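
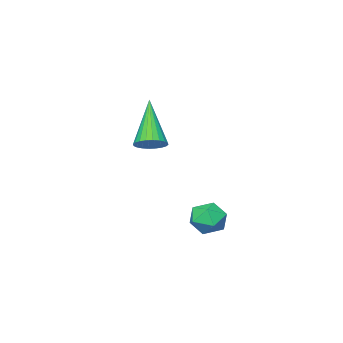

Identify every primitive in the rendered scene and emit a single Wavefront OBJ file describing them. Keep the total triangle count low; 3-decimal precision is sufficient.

v -1.928 4.476 -2.04
v -1.372 4.234 -1.774
v -1.888 3.726 -2.806
v -1.332 3.484 -2.54
v -1.908 3.419 -2.219
v -1.932 3.882 -1.746
v -1.328 4.078 -2.834
v -1.352 4.541 -2.361
v -1.001 3.988 -2.265
v -1.359 3.581 -1.885
v -1.901 4.379 -2.695
v -2.259 3.972 -2.315
v -2.496 0.301 -0.385
v -1.978 0.158 -0.228
v -3.224 -0.621 1.185
v -2.002 0.35 -0.126
v -2.101 0.534 -0.064
v -2.26 0.683 -0.05
v -2.455 0.774 -0.088
v -2.657 0.793 -0.17
v -2.834 0.737 -0.285
v -2.96 0.614 -0.415
v -3.015 0.444 -0.541
v -2.991 0.252 -0.643
v -2.892 0.068 -0.705
v -2.732 -0.081 -0.719
v -2.537 -0.172 -0.681
v -2.336 -0.191 -0.599
v -2.159 -0.134 -0.484
v -2.033 -0.012 -0.354
f 1 12 6
f 1 6 2
f 1 2 8
f 1 8 11
f 1 11 12
f 2 6 10
f 6 12 5
f 12 11 3
f 11 8 7
f 8 2 9
f 4 10 5
f 4 5 3
f 4 3 7
f 4 7 9
f 4 9 10
f 5 10 6
f 3 5 12
f 7 3 11
f 9 7 8
f 10 9 2
f 14 13 16
f 14 16 15
f 16 13 17
f 16 17 15
f 17 13 18
f 17 18 15
f 18 13 19
f 18 19 15
f 19 13 20
f 19 20 15
f 20 13 21
f 20 21 15
f 21 13 22
f 21 22 15
f 22 13 23
f 22 23 15
f 23 13 24
f 23 24 15
f 24 13 25
f 24 25 15
f 25 13 26
f 25 26 15
f 26 13 27
f 26 27 15
f 27 13 28
f 27 28 15
f 28 13 29
f 28 29 15
f 29 13 30
f 29 30 15
f 30 13 14
f 30 14 15



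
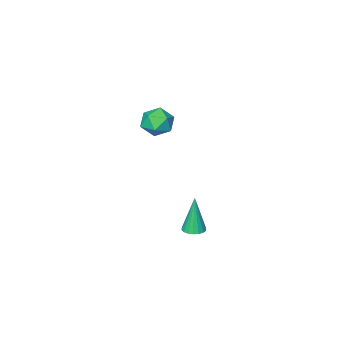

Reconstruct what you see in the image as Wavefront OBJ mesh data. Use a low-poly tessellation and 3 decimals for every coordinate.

v 3.611 4.021 -4.504
v 3.99 4.508 -4.439
v 3.449 3.859 -2.336
v 3.741 4.625 -4.449
v 3.466 4.623 -4.47
v 3.219 4.502 -4.497
v 3.051 4.285 -4.526
v 2.993 4.017 -4.551
v 3.058 3.749 -4.566
v 3.232 3.535 -4.569
v 3.482 3.418 -4.559
v 3.757 3.42 -4.538
v 4.003 3.541 -4.511
v 4.172 3.758 -4.482
v 4.23 4.026 -4.457
v 4.165 4.294 -4.442
v 0.754 -2.43 -0.607
v 1.505 -3.107 -0.48
v 0.235 -3.253 -1.94
v 0.986 -3.93 -1.813
v 0.216 -3.893 -1.146
v 0.536 -3.385 -0.322
v 1.204 -2.975 -2.098
v 1.524 -2.467 -1.274
v 1.783 -3.445 -1.402
v 1.173 -4.012 -0.814
v 0.567 -2.348 -1.606
v -0.043 -2.915 -1.018
f 2 1 4
f 2 4 3
f 4 1 5
f 4 5 3
f 5 1 6
f 5 6 3
f 6 1 7
f 6 7 3
f 7 1 8
f 7 8 3
f 8 1 9
f 8 9 3
f 9 1 10
f 9 10 3
f 10 1 11
f 10 11 3
f 11 1 12
f 11 12 3
f 12 1 13
f 12 13 3
f 13 1 14
f 13 14 3
f 14 1 15
f 14 15 3
f 15 1 16
f 15 16 3
f 16 1 2
f 16 2 3
f 17 28 22
f 17 22 18
f 17 18 24
f 17 24 27
f 17 27 28
f 18 22 26
f 22 28 21
f 28 27 19
f 27 24 23
f 24 18 25
f 20 26 21
f 20 21 19
f 20 19 23
f 20 23 25
f 20 25 26
f 21 26 22
f 19 21 28
f 23 19 27
f 25 23 24
f 26 25 18



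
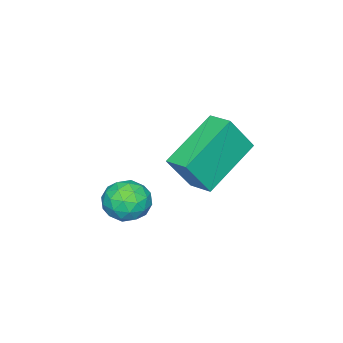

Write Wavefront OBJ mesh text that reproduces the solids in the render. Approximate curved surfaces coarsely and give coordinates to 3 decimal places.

v 2.268 -1.623 2.088
v 3 -1.548 2.121
v 2.4 -2.672 1.539
v 3.132 -2.597 1.572
v 2.745 -2.71 2.188
v 2.663 -2.061 2.527
v 2.737 -2.159 1.133
v 2.655 -1.51 1.472
v 3.289 -1.879 1.531
v 3.294 -2.22 2.183
v 2.106 -2 1.477
v 2.111 -2.341 2.129
v 2.622 -1.493 2.152
v 2.778 -2.727 1.508
v 2.55 -2.793 1.87
v 2.98 -2.749 1.889
v 2.425 -1.795 2.391
v 2.855 -1.751 2.411
v 2.705 -2.434 2.451
v 2.545 -2.469 1.249
v 2.975 -2.425 1.269
v 2.42 -1.471 1.771
v 2.85 -1.427 1.79
v 2.695 -1.786 1.209
v 3.222 -1.644 1.825
v 3.3 -2.261 1.503
v 3.068 -2.003 1.244
v 3.02 -1.622 1.443
v 3.226 -1.844 2.208
v 3.303 -2.461 1.886
v 3.076 -2.527 2.248
v 3.028 -2.146 2.447
v 3.396 -2.039 1.861
v 2.097 -1.759 1.774
v 2.174 -2.376 1.452
v 2.372 -2.074 1.213
v 2.324 -1.693 1.412
v 2.1 -1.959 2.157
v 2.178 -2.576 1.835
v 2.38 -2.598 2.217
v 2.332 -2.217 2.416
v 2.004 -2.181 1.799
v 0.588 -1.451 1.529
v -1.185 -1.172 2.559
v 0.803 -0.654 1.682
v -0.971 -0.374 2.713
v 1.211 -1.846 2.707
v -0.563 -1.566 3.738
v 1.425 -1.048 2.861
v -0.348 -0.769 3.891
f 1 38 17
f 38 12 41
f 17 41 6
f 38 41 17
f 1 17 13
f 17 6 18
f 13 18 2
f 17 18 13
f 1 13 22
f 13 2 23
f 22 23 8
f 13 23 22
f 1 22 34
f 22 8 37
f 34 37 11
f 22 37 34
f 1 34 38
f 34 11 42
f 38 42 12
f 34 42 38
f 2 18 29
f 18 6 32
f 29 32 10
f 18 32 29
f 6 41 19
f 41 12 40
f 19 40 5
f 41 40 19
f 12 42 39
f 42 11 35
f 39 35 3
f 42 35 39
f 11 37 36
f 37 8 24
f 36 24 7
f 37 24 36
f 8 23 28
f 23 2 25
f 28 25 9
f 23 25 28
f 4 30 16
f 30 10 31
f 16 31 5
f 30 31 16
f 4 16 14
f 16 5 15
f 14 15 3
f 16 15 14
f 4 14 21
f 14 3 20
f 21 20 7
f 14 20 21
f 4 21 26
f 21 7 27
f 26 27 9
f 21 27 26
f 4 26 30
f 26 9 33
f 30 33 10
f 26 33 30
f 5 31 19
f 31 10 32
f 19 32 6
f 31 32 19
f 3 15 39
f 15 5 40
f 39 40 12
f 15 40 39
f 7 20 36
f 20 3 35
f 36 35 11
f 20 35 36
f 9 27 28
f 27 7 24
f 28 24 8
f 27 24 28
f 10 33 29
f 33 9 25
f 29 25 2
f 33 25 29
f 44 46 43
f 47 44 43
f 43 46 45
f 45 47 43
f 44 50 46
f 48 44 47
f 48 50 44
f 46 50 45
f 49 47 45
f 45 50 49
f 49 48 47
f 50 48 49



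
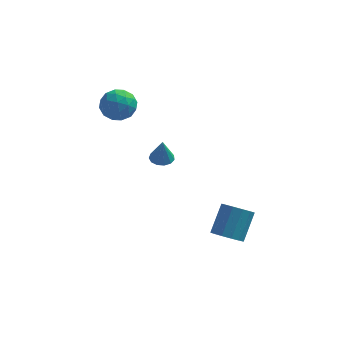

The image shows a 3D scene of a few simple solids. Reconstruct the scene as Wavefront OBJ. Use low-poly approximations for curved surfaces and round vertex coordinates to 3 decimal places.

v -4.398 3.366 3.091
v -3.566 3.312 3.679
v -3.974 1.948 2.361
v -3.142 1.894 2.949
v -4.067 1.772 3.361
v -4.329 2.648 3.813
v -3.211 2.612 2.227
v -3.473 3.488 2.679
v -2.833 2.846 3.145
v -3.361 2.327 3.846
v -4.179 2.933 2.194
v -4.707 2.414 2.895
v -4.019 3.464 3.449
v -3.521 1.796 2.591
v -4.065 1.725 2.833
v -3.576 1.693 3.179
v -4.467 3.074 3.528
v -3.978 3.042 3.873
v -4.273 2.137 3.687
v -3.562 2.218 2.167
v -3.073 2.186 2.512
v -3.964 3.567 2.861
v -3.475 3.535 3.207
v -3.267 3.123 2.353
v -3.099 3.158 3.481
v -2.85 2.324 3.052
v -2.891 2.746 2.627
v -3.044 3.261 2.893
v -3.41 2.853 3.893
v -3.161 2.019 3.464
v -3.704 1.947 3.706
v -3.858 2.463 3.971
v -2.979 2.579 3.579
v -4.379 3.241 2.576
v -4.13 2.407 2.147
v -3.682 2.797 2.069
v -3.836 3.313 2.334
v -4.69 2.936 2.988
v -4.441 2.102 2.559
v -4.496 1.999 3.147
v -4.649 2.514 3.413
v -4.561 2.681 2.461
v -1.615 2.873 -1.103
v -0.96 2.798 -1.146
v -1.545 2.687 0.283
v -1.021 3.162 -1.094
v -1.27 3.433 -1.045
v -1.629 3.527 -1.014
v -1.983 3.413 -1.012
v -2.22 3.128 -1.038
v -2.265 2.762 -1.085
v -2.104 2.431 -1.138
v -1.787 2.241 -1.179
v -1.416 2.251 -1.197
v -1.107 2.459 -1.184
v 2.068 -1.01 -3.827
v 2.826 -0.845 -4.221
v 3.27 0.296 -2.887
v 2.512 0.13 -2.493
v 2.505 -0.517 -4.394
v 2.95 0.623 -3.061
v 2.046 -0.345 -4.388
v 2.49 0.795 -3.054
v 1.594 -0.385 -4.203
v 2.038 0.755 -2.869
v 1.292 -0.623 -3.899
v 1.736 0.517 -2.565
v 1.236 -0.984 -3.572
v 1.681 0.156 -2.238
v 1.445 -1.353 -3.326
v 1.889 -0.213 -1.992
v 1.851 -1.614 -3.239
v 2.296 -0.473 -1.905
v 2.326 -1.682 -3.339
v 2.771 -0.542 -2.005
v 2.719 -1.537 -3.593
v 3.164 -0.397 -2.26
v 2.905 -1.225 -3.922
v 3.35 -0.085 -2.589
f 1 38 17
f 38 12 41
f 17 41 6
f 38 41 17
f 1 17 13
f 17 6 18
f 13 18 2
f 17 18 13
f 1 13 22
f 13 2 23
f 22 23 8
f 13 23 22
f 1 22 34
f 22 8 37
f 34 37 11
f 22 37 34
f 1 34 38
f 34 11 42
f 38 42 12
f 34 42 38
f 2 18 29
f 18 6 32
f 29 32 10
f 18 32 29
f 6 41 19
f 41 12 40
f 19 40 5
f 41 40 19
f 12 42 39
f 42 11 35
f 39 35 3
f 42 35 39
f 11 37 36
f 37 8 24
f 36 24 7
f 37 24 36
f 8 23 28
f 23 2 25
f 28 25 9
f 23 25 28
f 4 30 16
f 30 10 31
f 16 31 5
f 30 31 16
f 4 16 14
f 16 5 15
f 14 15 3
f 16 15 14
f 4 14 21
f 14 3 20
f 21 20 7
f 14 20 21
f 4 21 26
f 21 7 27
f 26 27 9
f 21 27 26
f 4 26 30
f 26 9 33
f 30 33 10
f 26 33 30
f 5 31 19
f 31 10 32
f 19 32 6
f 31 32 19
f 3 15 39
f 15 5 40
f 39 40 12
f 15 40 39
f 7 20 36
f 20 3 35
f 36 35 11
f 20 35 36
f 9 27 28
f 27 7 24
f 28 24 8
f 27 24 28
f 10 33 29
f 33 9 25
f 29 25 2
f 33 25 29
f 44 43 46
f 44 46 45
f 46 43 47
f 46 47 45
f 47 43 48
f 47 48 45
f 48 43 49
f 48 49 45
f 49 43 50
f 49 50 45
f 50 43 51
f 50 51 45
f 51 43 52
f 51 52 45
f 52 43 53
f 52 53 45
f 53 43 54
f 53 54 45
f 54 43 55
f 54 55 45
f 55 43 44
f 55 44 45
f 57 56 60
f 57 60 58
f 58 60 61
f 58 61 59
f 60 56 62
f 60 62 61
f 61 62 63
f 61 63 59
f 62 56 64
f 62 64 63
f 63 64 65
f 63 65 59
f 64 56 66
f 64 66 65
f 65 66 67
f 65 67 59
f 66 56 68
f 66 68 67
f 67 68 69
f 67 69 59
f 68 56 70
f 68 70 69
f 69 70 71
f 69 71 59
f 70 56 72
f 70 72 71
f 71 72 73
f 71 73 59
f 72 56 74
f 72 74 73
f 73 74 75
f 73 75 59
f 74 56 76
f 74 76 75
f 75 76 77
f 75 77 59
f 76 56 78
f 76 78 77
f 77 78 79
f 77 79 59
f 78 56 57
f 78 57 79
f 79 57 58
f 79 58 59



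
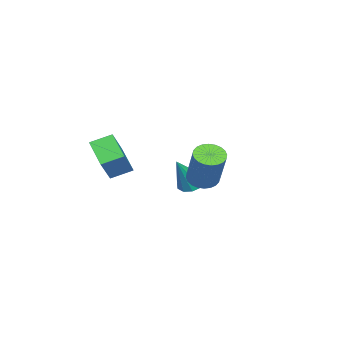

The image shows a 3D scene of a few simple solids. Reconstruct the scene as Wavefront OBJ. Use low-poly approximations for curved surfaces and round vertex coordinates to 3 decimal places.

v -4.067 0.052 -4.424
v -3.66 0.639 -4.51
v -3.153 -0.352 -2.856
v -4.017 0.754 -4.272
v -4.394 0.601 -4.092
v -4.646 0.238 -4.039
v -4.677 -0.196 -4.133
v -4.475 -0.535 -4.338
v -4.117 -0.65 -4.576
v -3.74 -0.496 -4.756
v -3.488 -0.134 -4.81
v -3.457 0.3 -4.716
v 1.08 -1.852 -2.51
v 0.062 -2.765 -1.7
v 0.62 -0.969 -2.093
v -0.398 -1.882 -1.283
v 2.038 -1.898 -1.357
v 1.02 -2.811 -0.547
v 1.578 -1.015 -0.94
v 0.56 -1.928 -0.13
v 0.953 2.224 -2.002
v 1.338 2.688 -2.376
v 2.293 3.3 -0.632
v 1.907 2.836 -0.258
v 1.118 2.842 -2.309
v 2.072 3.454 -0.566
v 0.872 2.902 -2.196
v 1.827 3.514 -0.452
v 0.639 2.859 -2.053
v 1.594 3.471 -0.309
v 0.453 2.719 -1.902
v 1.408 3.331 -0.159
v 0.344 2.503 -1.766
v 1.299 3.116 -0.023
v 0.327 2.245 -1.667
v 1.282 2.858 0.077
v 0.405 1.984 -1.618
v 1.36 2.597 0.126
v 0.567 1.76 -1.628
v 1.522 2.372 0.116
v 0.788 1.606 -1.694
v 1.742 2.218 0.049
v 1.033 1.546 -1.808
v 1.988 2.158 -0.064
v 1.266 1.589 -1.951
v 2.221 2.201 -0.207
v 1.452 1.729 -2.101
v 2.407 2.341 -0.358
v 1.561 1.944 -2.237
v 2.516 2.557 -0.494
v 1.578 2.202 -2.337
v 2.533 2.815 -0.593
v 1.5 2.463 -2.386
v 2.455 3.076 -0.642
f 2 1 4
f 2 4 3
f 4 1 5
f 4 5 3
f 5 1 6
f 5 6 3
f 6 1 7
f 6 7 3
f 7 1 8
f 7 8 3
f 8 1 9
f 8 9 3
f 9 1 10
f 9 10 3
f 10 1 11
f 10 11 3
f 11 1 12
f 11 12 3
f 12 1 2
f 12 2 3
f 14 16 13
f 17 14 13
f 13 16 15
f 15 17 13
f 14 20 16
f 18 14 17
f 18 20 14
f 16 20 15
f 19 17 15
f 15 20 19
f 19 18 17
f 20 18 19
f 22 21 25
f 22 25 23
f 23 25 26
f 23 26 24
f 25 21 27
f 25 27 26
f 26 27 28
f 26 28 24
f 27 21 29
f 27 29 28
f 28 29 30
f 28 30 24
f 29 21 31
f 29 31 30
f 30 31 32
f 30 32 24
f 31 21 33
f 31 33 32
f 32 33 34
f 32 34 24
f 33 21 35
f 33 35 34
f 34 35 36
f 34 36 24
f 35 21 37
f 35 37 36
f 36 37 38
f 36 38 24
f 37 21 39
f 37 39 38
f 38 39 40
f 38 40 24
f 39 21 41
f 39 41 40
f 40 41 42
f 40 42 24
f 41 21 43
f 41 43 42
f 42 43 44
f 42 44 24
f 43 21 45
f 43 45 44
f 44 45 46
f 44 46 24
f 45 21 47
f 45 47 46
f 46 47 48
f 46 48 24
f 47 21 49
f 47 49 48
f 48 49 50
f 48 50 24
f 49 21 51
f 49 51 50
f 50 51 52
f 50 52 24
f 51 21 53
f 51 53 52
f 52 53 54
f 52 54 24
f 53 21 22
f 53 22 54
f 54 22 23
f 54 23 24



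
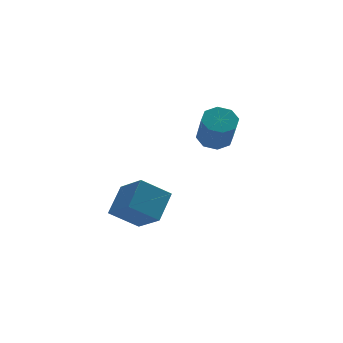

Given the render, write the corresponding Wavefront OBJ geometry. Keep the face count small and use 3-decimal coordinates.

v -0.096 2.886 -2.027
v 0.456 2.793 -2.041
v 0.368 2.122 -1.026
v -0.184 2.214 -1.013
v 0.354 3.144 -1.817
v 0.266 2.473 -0.803
v -0.012 3.344 -1.717
v -0.1 2.673 -0.702
v -0.427 3.275 -1.798
v -0.515 2.604 -0.784
v -0.648 2.978 -2.014
v -0.736 2.307 -0.999
v -0.546 2.627 -2.237
v -0.634 1.956 -1.223
v -0.18 2.427 -2.338
v -0.268 1.756 -1.323
v 0.235 2.496 -2.256
v 0.147 1.825 -1.242
v -3.153 -1.123 -2.91
v -3.977 -0.957 -2.316
v -3.451 -0.22 -3.575
v -4.275 -0.055 -2.981
v -2.585 -0.485 -2.299
v -3.409 -0.32 -1.705
v -2.883 0.417 -2.964
v -3.707 0.583 -2.37
f 2 1 5
f 2 5 3
f 3 5 6
f 3 6 4
f 5 1 7
f 5 7 6
f 6 7 8
f 6 8 4
f 7 1 9
f 7 9 8
f 8 9 10
f 8 10 4
f 9 1 11
f 9 11 10
f 10 11 12
f 10 12 4
f 11 1 13
f 11 13 12
f 12 13 14
f 12 14 4
f 13 1 15
f 13 15 14
f 14 15 16
f 14 16 4
f 15 1 17
f 15 17 16
f 16 17 18
f 16 18 4
f 17 1 2
f 17 2 18
f 18 2 3
f 18 3 4
f 20 22 19
f 23 20 19
f 19 22 21
f 21 23 19
f 20 26 22
f 24 20 23
f 24 26 20
f 22 26 21
f 25 23 21
f 21 26 25
f 25 24 23
f 26 24 25



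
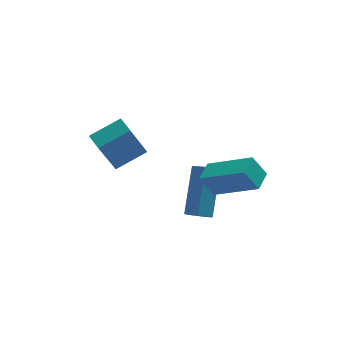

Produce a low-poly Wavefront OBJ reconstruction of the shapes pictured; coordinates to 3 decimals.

v 2.1 -2.572 -1.646
v 1.587 -2.345 -0.746
v 2.642 -1.826 -1.525
v 2.13 -1.6 -0.625
v 3.49 -3.76 -0.555
v 2.978 -3.534 0.345
v 4.033 -3.015 -0.434
v 3.52 -2.788 0.466
v -0.692 1.666 -3.133
v -1.476 1.177 -1.214
v -0.879 2.465 -3.007
v -1.663 1.976 -1.087
v 0.643 1.884 -2.533
v -0.141 1.395 -0.613
v 0.456 2.683 -2.406
v -0.328 2.194 -0.487
v 1.614 -2.245 -3.111
v 2.117 -2.252 -3.334
v 2.809 -0.821 -1.812
v 2.306 -0.815 -1.589
v 1.909 -1.981 -3.493
v 2.601 -0.551 -1.971
v 1.563 -1.835 -3.473
v 2.255 -0.405 -1.952
v 1.241 -1.88 -3.284
v 1.933 -0.45 -1.763
v 1.093 -2.096 -3.014
v 1.786 -0.666 -1.492
v 1.189 -2.382 -2.789
v 1.882 -0.952 -1.267
v 1.484 -2.604 -2.715
v 2.176 -1.174 -1.193
v 1.839 -2.658 -2.825
v 2.532 -1.228 -1.304
v 2.089 -2.519 -3.07
v 2.782 -1.089 -1.548
f 2 4 1
f 5 2 1
f 1 4 3
f 3 5 1
f 2 8 4
f 6 2 5
f 6 8 2
f 4 8 3
f 7 5 3
f 3 8 7
f 7 6 5
f 8 6 7
f 10 12 9
f 13 10 9
f 9 12 11
f 11 13 9
f 10 16 12
f 14 10 13
f 14 16 10
f 12 16 11
f 15 13 11
f 11 16 15
f 15 14 13
f 16 14 15
f 18 17 21
f 18 21 19
f 19 21 22
f 19 22 20
f 21 17 23
f 21 23 22
f 22 23 24
f 22 24 20
f 23 17 25
f 23 25 24
f 24 25 26
f 24 26 20
f 25 17 27
f 25 27 26
f 26 27 28
f 26 28 20
f 27 17 29
f 27 29 28
f 28 29 30
f 28 30 20
f 29 17 31
f 29 31 30
f 30 31 32
f 30 32 20
f 31 17 33
f 31 33 32
f 32 33 34
f 32 34 20
f 33 17 35
f 33 35 34
f 34 35 36
f 34 36 20
f 35 17 18
f 35 18 36
f 36 18 19
f 36 19 20



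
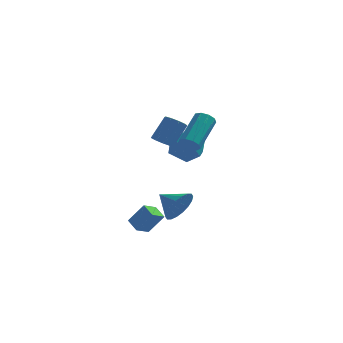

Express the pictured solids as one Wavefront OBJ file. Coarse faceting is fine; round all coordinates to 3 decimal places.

v -0.862 -1.854 0.795
v -0.544 -1.497 0.417
v 0.001 -0.788 1.547
v -0.318 -1.146 1.925
v -0.918 -1.328 0.492
v -0.373 -0.619 1.621
v -1.266 -1.405 0.709
v -0.722 -0.697 1.838
v -1.425 -1.693 0.966
v -0.881 -0.985 2.095
v -1.321 -2.056 1.143
v -0.777 -1.347 2.272
v -1.002 -2.324 1.158
v -0.458 -1.616 2.287
v -0.618 -2.373 1.003
v -0.073 -1.665 2.132
v -0.348 -2.179 0.751
v 0.197 -1.47 1.88
v -0.318 -1.833 0.52
v 0.226 -1.124 1.649
v -0.181 -0.915 -3.901
v 0.356 -0.538 -3.16
v -1.259 -0.325 -3.419
v 0.387 -0.227 -3.471
v 0.305 -0.053 -3.867
v 0.127 -0.05 -4.27
v -0.112 -0.217 -4.6
v -0.365 -0.523 -4.791
v -0.581 -0.907 -4.806
v -0.718 -1.292 -4.642
v -0.749 -1.602 -4.331
v -0.667 -1.777 -3.934
v -0.489 -1.78 -3.531
v -0.25 -1.612 -3.202
v 0.003 -1.306 -3.01
v 0.219 -0.923 -2.995
v -0.216 0.554 -0.682
v 0.309 0.676 0.209
v -0.189 -1.116 -0.469
v 0.336 -0.994 0.422
v -0.659 -0.694 0.358
v -0.676 0.338 0.227
v 0.796 -0.778 -0.487
v 0.779 0.254 -0.618
v 0.934 -0.147 0.329
v 0.035 -0.096 0.852
v 0.085 -0.344 -1.112
v -0.814 -0.293 -0.589
v -1.219 -3.648 -4.395
v -1.683 -4.268 -4.021
v -1.721 -3.074 -4.066
v -2.185 -3.694 -3.692
v -0.475 -3.586 -3.368
v -0.939 -4.206 -2.994
v -0.977 -3.012 -3.039
v -1.441 -3.632 -2.665
v 0.755 -3.985 1.588
v 1.071 -3.79 1.169
v 1.581 -2.24 2.272
v 1.265 -2.435 2.692
v 0.714 -3.653 1.14
v 1.224 -2.102 2.243
v 0.377 -3.67 1.321
v 0.887 -2.12 2.424
v 0.217 -3.835 1.627
v 0.727 -2.285 2.73
v 0.308 -4.071 1.915
v 0.818 -2.52 3.018
v 0.609 -4.266 2.05
v 1.119 -2.715 3.154
v 0.978 -4.33 1.97
v 1.488 -2.779 3.073
v 1.242 -4.232 1.71
v 1.752 -2.682 2.814
v 1.279 -4.019 1.394
v 1.789 -2.469 2.497
f 2 1 5
f 2 5 3
f 3 5 6
f 3 6 4
f 5 1 7
f 5 7 6
f 6 7 8
f 6 8 4
f 7 1 9
f 7 9 8
f 8 9 10
f 8 10 4
f 9 1 11
f 9 11 10
f 10 11 12
f 10 12 4
f 11 1 13
f 11 13 12
f 12 13 14
f 12 14 4
f 13 1 15
f 13 15 14
f 14 15 16
f 14 16 4
f 15 1 17
f 15 17 16
f 16 17 18
f 16 18 4
f 17 1 19
f 17 19 18
f 18 19 20
f 18 20 4
f 19 1 2
f 19 2 20
f 20 2 3
f 20 3 4
f 22 21 24
f 22 24 23
f 24 21 25
f 24 25 23
f 25 21 26
f 25 26 23
f 26 21 27
f 26 27 23
f 27 21 28
f 27 28 23
f 28 21 29
f 28 29 23
f 29 21 30
f 29 30 23
f 30 21 31
f 30 31 23
f 31 21 32
f 31 32 23
f 32 21 33
f 32 33 23
f 33 21 34
f 33 34 23
f 34 21 35
f 34 35 23
f 35 21 36
f 35 36 23
f 36 21 22
f 36 22 23
f 37 48 42
f 37 42 38
f 37 38 44
f 37 44 47
f 37 47 48
f 38 42 46
f 42 48 41
f 48 47 39
f 47 44 43
f 44 38 45
f 40 46 41
f 40 41 39
f 40 39 43
f 40 43 45
f 40 45 46
f 41 46 42
f 39 41 48
f 43 39 47
f 45 43 44
f 46 45 38
f 50 52 49
f 53 50 49
f 49 52 51
f 51 53 49
f 50 56 52
f 54 50 53
f 54 56 50
f 52 56 51
f 55 53 51
f 51 56 55
f 55 54 53
f 56 54 55
f 58 57 61
f 58 61 59
f 59 61 62
f 59 62 60
f 61 57 63
f 61 63 62
f 62 63 64
f 62 64 60
f 63 57 65
f 63 65 64
f 64 65 66
f 64 66 60
f 65 57 67
f 65 67 66
f 66 67 68
f 66 68 60
f 67 57 69
f 67 69 68
f 68 69 70
f 68 70 60
f 69 57 71
f 69 71 70
f 70 71 72
f 70 72 60
f 71 57 73
f 71 73 72
f 72 73 74
f 72 74 60
f 73 57 75
f 73 75 74
f 74 75 76
f 74 76 60
f 75 57 58
f 75 58 76
f 76 58 59
f 76 59 60



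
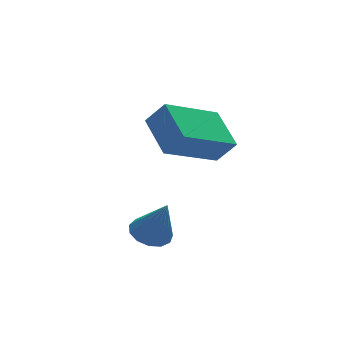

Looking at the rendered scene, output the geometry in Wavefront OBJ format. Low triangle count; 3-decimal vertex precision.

v -3.046 -1.778 3.153
v -2.593 -2.088 3.854
v -3.046 -0.489 3.724
v -2.594 -0.799 4.425
v -1.306 -1.361 2.215
v -0.854 -1.671 2.916
v -1.307 -0.072 2.786
v -0.854 -0.382 3.487
v -3.429 -1.783 0.13
v -2.831 -1.599 0.056
v -3.131 -2.237 1.41
v -3.005 -1.322 0.195
v -3.313 -1.191 0.313
v -3.658 -1.249 0.373
v -3.931 -1.476 0.356
v -4.044 -1.8 0.268
v -3.962 -2.119 0.135
v -3.711 -2.331 0.001
v -3.371 -2.37 -0.092
v -3.049 -2.221 -0.114
v -2.848 -1.934 -0.059
f 2 4 1
f 5 2 1
f 1 4 3
f 3 5 1
f 2 8 4
f 6 2 5
f 6 8 2
f 4 8 3
f 7 5 3
f 3 8 7
f 7 6 5
f 8 6 7
f 10 9 12
f 10 12 11
f 12 9 13
f 12 13 11
f 13 9 14
f 13 14 11
f 14 9 15
f 14 15 11
f 15 9 16
f 15 16 11
f 16 9 17
f 16 17 11
f 17 9 18
f 17 18 11
f 18 9 19
f 18 19 11
f 19 9 20
f 19 20 11
f 20 9 21
f 20 21 11
f 21 9 10
f 21 10 11



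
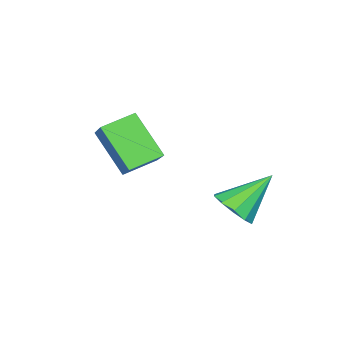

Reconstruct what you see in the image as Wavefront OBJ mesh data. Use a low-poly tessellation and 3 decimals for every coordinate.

v -0.284 0.148 -1.4
v -0.582 -1.244 0.103
v -1.429 0.8 -1.022
v -1.726 -0.593 0.48
v 0.506 0.993 -0.46
v 0.209 -0.4 1.042
v -0.638 1.644 -0.083
v -0.936 0.252 1.42
v -3.209 2.829 -3.774
v -2.536 2.754 -3.107
v -4.491 3.651 -2.386
v -2.479 3.278 -3.366
v -2.701 3.631 -3.78
v -3.117 3.677 -4.191
v -3.568 3.399 -4.443
v -3.883 2.903 -4.44
v -3.94 2.379 -4.182
v -3.718 2.026 -3.768
v -3.302 1.98 -3.356
v -2.85 2.258 -3.104
f 2 4 1
f 5 2 1
f 1 4 3
f 3 5 1
f 2 8 4
f 6 2 5
f 6 8 2
f 4 8 3
f 7 5 3
f 3 8 7
f 7 6 5
f 8 6 7
f 10 9 12
f 10 12 11
f 12 9 13
f 12 13 11
f 13 9 14
f 13 14 11
f 14 9 15
f 14 15 11
f 15 9 16
f 15 16 11
f 16 9 17
f 16 17 11
f 17 9 18
f 17 18 11
f 18 9 19
f 18 19 11
f 19 9 20
f 19 20 11
f 20 9 10
f 20 10 11



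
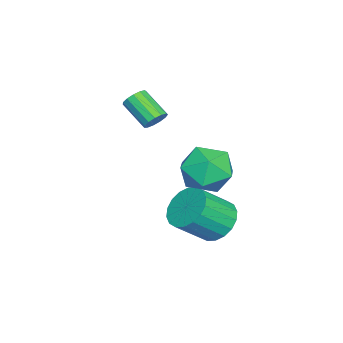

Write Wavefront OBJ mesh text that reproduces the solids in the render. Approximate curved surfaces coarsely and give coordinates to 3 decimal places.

v 3.398 0.596 -3.086
v 4.098 0.375 -3.794
v 4.942 -0.637 -2.642
v 4.242 -0.416 -1.934
v 4.269 0.745 -3.594
v 5.114 -0.267 -2.443
v 4.268 1.085 -3.294
v 5.113 0.073 -2.143
v 4.095 1.329 -2.953
v 4.939 0.317 -1.801
v 3.783 1.427 -2.638
v 4.627 0.416 -1.486
v 3.395 1.361 -2.411
v 4.239 0.349 -1.26
v 3.008 1.143 -2.319
v 3.852 0.132 -1.167
v 2.698 0.817 -2.378
v 3.542 -0.195 -1.226
v 2.526 0.447 -2.577
v 3.371 -0.565 -1.426
v 2.527 0.107 -2.877
v 3.372 -0.905 -1.726
v 2.701 -0.137 -3.219
v 3.545 -1.149 -2.067
v 3.013 -0.236 -3.534
v 3.857 -1.247 -2.382
v 3.401 -0.169 -3.76
v 4.245 -1.181 -2.609
v 3.788 0.048 -3.853
v 4.632 -0.963 -2.701
v -0.251 -2.836 -0.107
v 0.275 -2.986 0.086
v -0.343 -4.054 0.94
v -0.869 -3.904 0.747
v 0.163 -2.758 0.291
v -0.454 -3.825 1.145
v -0.08 -2.554 0.37
v -0.698 -3.622 1.224
v -0.377 -2.44 0.297
v -0.995 -3.508 1.151
v -0.635 -2.452 0.097
v -1.252 -3.519 0.95
v -0.77 -2.585 -0.169
v -1.388 -3.653 0.685
v -0.741 -2.799 -0.415
v -1.359 -3.866 0.439
v -0.556 -3.024 -0.563
v -1.174 -4.092 0.291
v -0.275 -3.19 -0.566
v -0.892 -4.257 0.288
v 0.015 -3.243 -0.423
v -0.603 -4.311 0.43
v 0.219 -3.167 -0.18
v -0.398 -4.235 0.673
v 2.23 0.03 -0.07
v 2.913 0.847 0.504
v 3.787 -0.547 -1.104
v 4.47 0.27 -0.53
v 4.044 -0.69 0.069
v 3.081 -0.333 0.708
v 3.619 0.633 -1.308
v 2.656 0.99 -0.669
v 3.771 1.219 -0.262
v 4.034 0.402 0.59
v 2.666 -0.102 -1.19
v 2.929 -0.919 -0.338
f 2 1 5
f 2 5 3
f 3 5 6
f 3 6 4
f 5 1 7
f 5 7 6
f 6 7 8
f 6 8 4
f 7 1 9
f 7 9 8
f 8 9 10
f 8 10 4
f 9 1 11
f 9 11 10
f 10 11 12
f 10 12 4
f 11 1 13
f 11 13 12
f 12 13 14
f 12 14 4
f 13 1 15
f 13 15 14
f 14 15 16
f 14 16 4
f 15 1 17
f 15 17 16
f 16 17 18
f 16 18 4
f 17 1 19
f 17 19 18
f 18 19 20
f 18 20 4
f 19 1 21
f 19 21 20
f 20 21 22
f 20 22 4
f 21 1 23
f 21 23 22
f 22 23 24
f 22 24 4
f 23 1 25
f 23 25 24
f 24 25 26
f 24 26 4
f 25 1 27
f 25 27 26
f 26 27 28
f 26 28 4
f 27 1 29
f 27 29 28
f 28 29 30
f 28 30 4
f 29 1 2
f 29 2 30
f 30 2 3
f 30 3 4
f 32 31 35
f 32 35 33
f 33 35 36
f 33 36 34
f 35 31 37
f 35 37 36
f 36 37 38
f 36 38 34
f 37 31 39
f 37 39 38
f 38 39 40
f 38 40 34
f 39 31 41
f 39 41 40
f 40 41 42
f 40 42 34
f 41 31 43
f 41 43 42
f 42 43 44
f 42 44 34
f 43 31 45
f 43 45 44
f 44 45 46
f 44 46 34
f 45 31 47
f 45 47 46
f 46 47 48
f 46 48 34
f 47 31 49
f 47 49 48
f 48 49 50
f 48 50 34
f 49 31 51
f 49 51 50
f 50 51 52
f 50 52 34
f 51 31 53
f 51 53 52
f 52 53 54
f 52 54 34
f 53 31 32
f 53 32 54
f 54 32 33
f 54 33 34
f 55 66 60
f 55 60 56
f 55 56 62
f 55 62 65
f 55 65 66
f 56 60 64
f 60 66 59
f 66 65 57
f 65 62 61
f 62 56 63
f 58 64 59
f 58 59 57
f 58 57 61
f 58 61 63
f 58 63 64
f 59 64 60
f 57 59 66
f 61 57 65
f 63 61 62
f 64 63 56



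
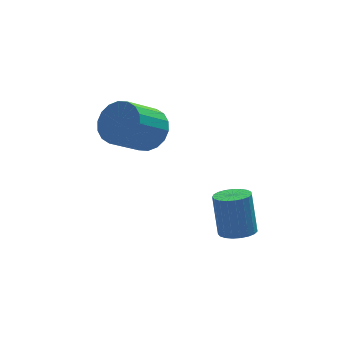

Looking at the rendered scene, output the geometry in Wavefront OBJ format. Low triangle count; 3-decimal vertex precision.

v 3.299 -1.317 -1.206
v 4.108 -1.295 -1.171
v 4.01 -0.66 0.681
v 3.201 -0.683 0.646
v 4.034 -0.985 -1.281
v 3.936 -0.35 0.571
v 3.832 -0.733 -1.378
v 3.735 -0.098 0.474
v 3.539 -0.582 -1.445
v 3.442 0.053 0.407
v 3.204 -0.558 -1.471
v 3.107 0.077 0.381
v 2.885 -0.665 -1.451
v 2.788 -0.031 0.401
v 2.638 -0.885 -1.389
v 2.541 -0.251 0.463
v 2.505 -1.18 -1.295
v 2.408 -0.546 0.557
v 2.51 -1.499 -1.185
v 2.412 -0.864 0.667
v 2.65 -1.786 -1.08
v 2.553 -1.151 0.772
v 2.903 -1.992 -0.996
v 2.806 -1.357 0.856
v 3.224 -2.081 -0.948
v 3.127 -1.447 0.904
v 3.558 -2.039 -0.945
v 3.461 -1.404 0.907
v 3.848 -1.871 -0.987
v 3.75 -1.237 0.865
v 4.042 -1.608 -1.067
v 3.944 -0.974 0.785
v 0.283 1.93 3.288
v 1.068 1.544 3.938
v -0.278 0.803 5.123
v -1.063 1.19 4.472
v 0.985 1.986 4.119
v -0.361 1.245 5.304
v 0.763 2.417 4.137
v -0.583 1.676 5.322
v 0.445 2.752 3.986
v -0.9 2.011 5.171
v 0.096 2.924 3.696
v -1.25 2.183 4.881
v -0.217 2.899 3.326
v -1.562 2.158 4.511
v -0.43 2.682 2.948
v -1.776 1.941 4.133
v -0.502 2.317 2.637
v -1.848 1.576 3.822
v -0.419 1.875 2.456
v -1.765 1.134 3.641
v -0.197 1.444 2.438
v -1.543 0.703 3.623
v 0.12 1.109 2.589
v -1.225 0.368 3.774
v 0.47 0.937 2.879
v -0.876 0.196 4.064
v 0.782 0.962 3.249
v -0.563 0.221 4.434
v 0.996 1.179 3.627
v -0.35 0.438 4.812
f 2 1 5
f 2 5 3
f 3 5 6
f 3 6 4
f 5 1 7
f 5 7 6
f 6 7 8
f 6 8 4
f 7 1 9
f 7 9 8
f 8 9 10
f 8 10 4
f 9 1 11
f 9 11 10
f 10 11 12
f 10 12 4
f 11 1 13
f 11 13 12
f 12 13 14
f 12 14 4
f 13 1 15
f 13 15 14
f 14 15 16
f 14 16 4
f 15 1 17
f 15 17 16
f 16 17 18
f 16 18 4
f 17 1 19
f 17 19 18
f 18 19 20
f 18 20 4
f 19 1 21
f 19 21 20
f 20 21 22
f 20 22 4
f 21 1 23
f 21 23 22
f 22 23 24
f 22 24 4
f 23 1 25
f 23 25 24
f 24 25 26
f 24 26 4
f 25 1 27
f 25 27 26
f 26 27 28
f 26 28 4
f 27 1 29
f 27 29 28
f 28 29 30
f 28 30 4
f 29 1 31
f 29 31 30
f 30 31 32
f 30 32 4
f 31 1 2
f 31 2 32
f 32 2 3
f 32 3 4
f 34 33 37
f 34 37 35
f 35 37 38
f 35 38 36
f 37 33 39
f 37 39 38
f 38 39 40
f 38 40 36
f 39 33 41
f 39 41 40
f 40 41 42
f 40 42 36
f 41 33 43
f 41 43 42
f 42 43 44
f 42 44 36
f 43 33 45
f 43 45 44
f 44 45 46
f 44 46 36
f 45 33 47
f 45 47 46
f 46 47 48
f 46 48 36
f 47 33 49
f 47 49 48
f 48 49 50
f 48 50 36
f 49 33 51
f 49 51 50
f 50 51 52
f 50 52 36
f 51 33 53
f 51 53 52
f 52 53 54
f 52 54 36
f 53 33 55
f 53 55 54
f 54 55 56
f 54 56 36
f 55 33 57
f 55 57 56
f 56 57 58
f 56 58 36
f 57 33 59
f 57 59 58
f 58 59 60
f 58 60 36
f 59 33 61
f 59 61 60
f 60 61 62
f 60 62 36
f 61 33 34
f 61 34 62
f 62 34 35
f 62 35 36



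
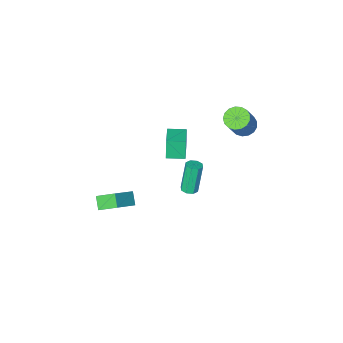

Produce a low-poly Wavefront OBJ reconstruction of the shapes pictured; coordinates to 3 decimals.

v 3.086 0.053 -2.737
v 2.344 0.898 -2.105
v 3.329 0.705 -3.323
v 2.587 1.55 -2.691
v 4.493 0.49 -1.669
v 3.751 1.335 -1.037
v 4.736 1.142 -2.255
v 3.994 1.987 -1.623
v -4.009 2.527 2.184
v -3.433 2.04 2.029
v -2.555 2.566 3.642
v -3.131 3.053 3.796
v -3.328 2.354 1.869
v -2.45 2.881 3.482
v -3.378 2.709 1.781
v -2.5 3.235 3.394
v -3.573 3.021 1.785
v -2.696 3.548 3.398
v -3.868 3.221 1.881
v -2.991 3.747 3.493
v -4.196 3.261 2.046
v -3.318 3.787 3.658
v -4.48 3.133 2.242
v -3.602 3.66 3.855
v -4.656 2.866 2.425
v -3.779 3.393 4.038
v -4.684 2.522 2.553
v -3.807 3.048 4.166
v -4.558 2.178 2.596
v -3.68 2.705 4.209
v -4.305 1.915 2.545
v -3.428 2.441 4.158
v -3.985 1.791 2.411
v -3.107 2.318 4.023
v -3.67 1.836 2.225
v -2.792 2.363 3.837
v -1.59 0.661 -4.525
v -1.191 0.978 -4.378
v -1.691 0.715 -2.449
v -2.09 0.399 -2.595
v -1.536 1.182 -4.44
v -2.036 0.919 -2.511
v -1.913 1.081 -4.551
v -2.413 0.818 -2.622
v -2.101 0.734 -4.647
v -2.6 0.472 -2.718
v -1.989 0.345 -4.671
v -2.489 0.082 -2.742
v -1.644 0.141 -4.609
v -2.144 -0.122 -2.68
v -1.267 0.242 -4.498
v -1.767 -0.021 -2.569
v -1.08 0.588 -4.402
v -1.579 0.326 -2.473
v -1.353 0.679 -0.084
v -1.542 0.421 1.238
v -0.567 1.838 0.254
v -0.756 1.58 1.576
v -0.444 0.06 -0.076
v -0.633 -0.198 1.246
v 0.342 1.219 0.262
v 0.153 0.961 1.584
f 2 4 1
f 5 2 1
f 1 4 3
f 3 5 1
f 2 8 4
f 6 2 5
f 6 8 2
f 4 8 3
f 7 5 3
f 3 8 7
f 7 6 5
f 8 6 7
f 10 9 13
f 10 13 11
f 11 13 14
f 11 14 12
f 13 9 15
f 13 15 14
f 14 15 16
f 14 16 12
f 15 9 17
f 15 17 16
f 16 17 18
f 16 18 12
f 17 9 19
f 17 19 18
f 18 19 20
f 18 20 12
f 19 9 21
f 19 21 20
f 20 21 22
f 20 22 12
f 21 9 23
f 21 23 22
f 22 23 24
f 22 24 12
f 23 9 25
f 23 25 24
f 24 25 26
f 24 26 12
f 25 9 27
f 25 27 26
f 26 27 28
f 26 28 12
f 27 9 29
f 27 29 28
f 28 29 30
f 28 30 12
f 29 9 31
f 29 31 30
f 30 31 32
f 30 32 12
f 31 9 33
f 31 33 32
f 32 33 34
f 32 34 12
f 33 9 35
f 33 35 34
f 34 35 36
f 34 36 12
f 35 9 10
f 35 10 36
f 36 10 11
f 36 11 12
f 38 37 41
f 38 41 39
f 39 41 42
f 39 42 40
f 41 37 43
f 41 43 42
f 42 43 44
f 42 44 40
f 43 37 45
f 43 45 44
f 44 45 46
f 44 46 40
f 45 37 47
f 45 47 46
f 46 47 48
f 46 48 40
f 47 37 49
f 47 49 48
f 48 49 50
f 48 50 40
f 49 37 51
f 49 51 50
f 50 51 52
f 50 52 40
f 51 37 53
f 51 53 52
f 52 53 54
f 52 54 40
f 53 37 38
f 53 38 54
f 54 38 39
f 54 39 40
f 56 58 55
f 59 56 55
f 55 58 57
f 57 59 55
f 56 62 58
f 60 56 59
f 60 62 56
f 58 62 57
f 61 59 57
f 57 62 61
f 61 60 59
f 62 60 61



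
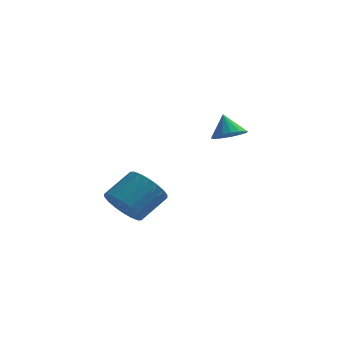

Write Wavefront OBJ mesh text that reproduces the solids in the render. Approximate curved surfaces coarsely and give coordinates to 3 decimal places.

v 2.038 0.474 1.786
v 2.718 0.39 2.092
v 1.662 0.886 2.734
v 2.727 0.72 1.952
v 2.578 0.994 1.774
v 2.305 1.149 1.599
v 1.972 1.149 1.466
v 1.653 0.995 1.407
v 1.423 0.721 1.435
v 1.333 0.39 1.543
v 1.405 0.079 1.707
v 1.622 -0.142 1.889
v 1.934 -0.221 2.047
v 2.27 -0.142 2.145
v 2.553 0.079 2.162
v -2.823 1.797 -3.261
v -1.989 1.176 -3.259
v -1.183 2.262 -2.296
v -2.017 2.883 -2.299
v -1.915 1.447 -3.627
v -1.109 2.533 -2.664
v -2.02 1.787 -3.922
v -1.214 2.873 -2.96
v -2.285 2.13 -4.087
v -1.479 3.215 -3.124
v -2.656 2.406 -4.088
v -1.85 3.492 -3.125
v -3.06 2.562 -3.925
v -2.254 3.648 -2.962
v -3.418 2.566 -3.631
v -2.612 3.652 -2.668
v -3.657 2.418 -3.264
v -2.851 3.504 -2.301
v -3.731 2.147 -2.896
v -2.925 3.233 -1.933
v -3.626 1.807 -2.6
v -2.82 2.893 -1.638
v -3.361 1.465 -2.436
v -2.555 2.55 -1.473
v -2.99 1.188 -2.435
v -2.184 2.274 -1.472
v -2.586 1.032 -2.598
v -1.78 2.118 -1.635
v -2.228 1.028 -2.892
v -1.422 2.114 -1.929
f 2 1 4
f 2 4 3
f 4 1 5
f 4 5 3
f 5 1 6
f 5 6 3
f 6 1 7
f 6 7 3
f 7 1 8
f 7 8 3
f 8 1 9
f 8 9 3
f 9 1 10
f 9 10 3
f 10 1 11
f 10 11 3
f 11 1 12
f 11 12 3
f 12 1 13
f 12 13 3
f 13 1 14
f 13 14 3
f 14 1 15
f 14 15 3
f 15 1 2
f 15 2 3
f 17 16 20
f 17 20 18
f 18 20 21
f 18 21 19
f 20 16 22
f 20 22 21
f 21 22 23
f 21 23 19
f 22 16 24
f 22 24 23
f 23 24 25
f 23 25 19
f 24 16 26
f 24 26 25
f 25 26 27
f 25 27 19
f 26 16 28
f 26 28 27
f 27 28 29
f 27 29 19
f 28 16 30
f 28 30 29
f 29 30 31
f 29 31 19
f 30 16 32
f 30 32 31
f 31 32 33
f 31 33 19
f 32 16 34
f 32 34 33
f 33 34 35
f 33 35 19
f 34 16 36
f 34 36 35
f 35 36 37
f 35 37 19
f 36 16 38
f 36 38 37
f 37 38 39
f 37 39 19
f 38 16 40
f 38 40 39
f 39 40 41
f 39 41 19
f 40 16 42
f 40 42 41
f 41 42 43
f 41 43 19
f 42 16 44
f 42 44 43
f 43 44 45
f 43 45 19
f 44 16 17
f 44 17 45
f 45 17 18
f 45 18 19



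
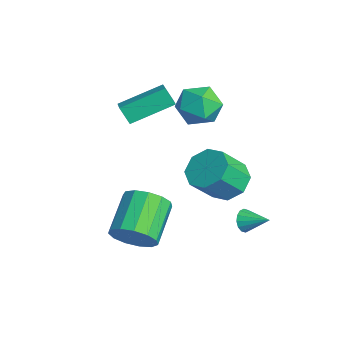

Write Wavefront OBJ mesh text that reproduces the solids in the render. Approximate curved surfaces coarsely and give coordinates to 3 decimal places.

v 2.924 3.288 -0.525
v 3.262 3.215 -0.991
v 3.736 4.052 -0.055
v 3.084 3.447 -1.059
v 2.863 3.636 -0.985
v 2.658 3.732 -0.787
v 2.525 3.709 -0.519
v 2.498 3.573 -0.253
v 2.586 3.361 -0.059
v 2.764 3.129 0.009
v 2.985 2.94 -0.065
v 3.19 2.844 -0.263
v 3.323 2.867 -0.531
v 3.35 3.003 -0.797
v 2.416 -1.239 -0.941
v 3.148 -0.842 -0.301
v 1.677 0.195 0.741
v 0.944 -0.201 0.101
v 3.097 -0.462 -0.752
v 1.626 0.575 0.29
v 2.829 -0.329 -1.262
v 1.358 0.709 -0.22
v 2.431 -0.484 -1.671
v 0.959 0.553 -0.629
v 2.027 -0.879 -1.848
v 0.556 0.158 -0.806
v 1.747 -1.388 -1.737
v 0.276 -0.351 -0.695
v 1.679 -1.85 -1.373
v 0.208 -0.813 -0.331
v 1.845 -2.117 -0.872
v 0.374 -1.08 0.17
v 2.192 -2.106 -0.393
v 0.721 -1.069 0.649
v 2.61 -1.819 -0.088
v 1.139 -0.782 0.954
v 2.967 -1.348 -0.054
v 1.495 -0.311 0.988
v 0.01 3.591 -0.244
v 0.875 3.25 -0.774
v 1.235 2.129 0.534
v 0.37 2.469 1.064
v 1.04 3.881 -0.278
v 1.399 2.759 1.03
v 0.601 4.342 0.238
v 0.96 3.22 1.546
v -0.184 4.363 0.472
v 0.176 3.241 1.779
v -0.855 3.931 0.286
v -0.495 2.81 1.594
v -1.019 3.301 -0.21
v -0.66 2.179 1.098
v -0.58 2.84 -0.726
v -0.221 1.718 0.582
v 0.204 2.819 -0.959
v 0.564 1.697 0.348
v -2.008 3.706 3.348
v -1.129 3.298 2.777
v -2.011 2.222 4.403
v -1.132 1.814 3.832
v -1.003 2.713 4.496
v -1.001 3.63 3.844
v -2.139 1.89 3.336
v -2.137 2.807 2.684
v -1.21 2.176 2.769
v -0.508 2.684 3.486
v -2.632 2.836 3.694
v -1.93 3.344 4.411
v -2.379 -0.507 3.813
v -1.552 -0.66 4.135
v -2.344 1.441 4.649
v -1.518 1.288 4.971
v -2.002 -0.168 3.009
v -1.176 -0.321 3.331
v -1.968 1.78 3.845
v -1.141 1.627 4.167
f 2 1 4
f 2 4 3
f 4 1 5
f 4 5 3
f 5 1 6
f 5 6 3
f 6 1 7
f 6 7 3
f 7 1 8
f 7 8 3
f 8 1 9
f 8 9 3
f 9 1 10
f 9 10 3
f 10 1 11
f 10 11 3
f 11 1 12
f 11 12 3
f 12 1 13
f 12 13 3
f 13 1 14
f 13 14 3
f 14 1 2
f 14 2 3
f 16 15 19
f 16 19 17
f 17 19 20
f 17 20 18
f 19 15 21
f 19 21 20
f 20 21 22
f 20 22 18
f 21 15 23
f 21 23 22
f 22 23 24
f 22 24 18
f 23 15 25
f 23 25 24
f 24 25 26
f 24 26 18
f 25 15 27
f 25 27 26
f 26 27 28
f 26 28 18
f 27 15 29
f 27 29 28
f 28 29 30
f 28 30 18
f 29 15 31
f 29 31 30
f 30 31 32
f 30 32 18
f 31 15 33
f 31 33 32
f 32 33 34
f 32 34 18
f 33 15 35
f 33 35 34
f 34 35 36
f 34 36 18
f 35 15 37
f 35 37 36
f 36 37 38
f 36 38 18
f 37 15 16
f 37 16 38
f 38 16 17
f 38 17 18
f 40 39 43
f 40 43 41
f 41 43 44
f 41 44 42
f 43 39 45
f 43 45 44
f 44 45 46
f 44 46 42
f 45 39 47
f 45 47 46
f 46 47 48
f 46 48 42
f 47 39 49
f 47 49 48
f 48 49 50
f 48 50 42
f 49 39 51
f 49 51 50
f 50 51 52
f 50 52 42
f 51 39 53
f 51 53 52
f 52 53 54
f 52 54 42
f 53 39 55
f 53 55 54
f 54 55 56
f 54 56 42
f 55 39 40
f 55 40 56
f 56 40 41
f 56 41 42
f 57 68 62
f 57 62 58
f 57 58 64
f 57 64 67
f 57 67 68
f 58 62 66
f 62 68 61
f 68 67 59
f 67 64 63
f 64 58 65
f 60 66 61
f 60 61 59
f 60 59 63
f 60 63 65
f 60 65 66
f 61 66 62
f 59 61 68
f 63 59 67
f 65 63 64
f 66 65 58
f 70 72 69
f 73 70 69
f 69 72 71
f 71 73 69
f 70 76 72
f 74 70 73
f 74 76 70
f 72 76 71
f 75 73 71
f 71 76 75
f 75 74 73
f 76 74 75



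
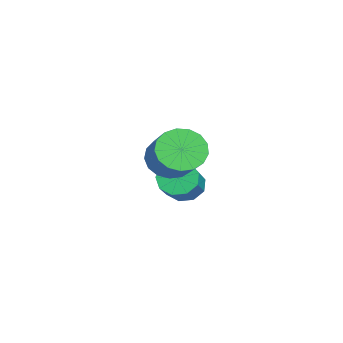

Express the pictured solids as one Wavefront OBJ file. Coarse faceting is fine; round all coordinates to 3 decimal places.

v -3.756 -2.382 -3.689
v -3.228 -2.015 -4.289
v -1.835 -2.29 -3.231
v -2.364 -2.658 -2.631
v -3.433 -1.594 -3.91
v -2.04 -1.87 -2.852
v -3.789 -1.543 -3.427
v -2.397 -1.818 -2.369
v -4.13 -1.884 -3.067
v -2.738 -2.159 -2.009
v -4.296 -2.459 -2.998
v -2.904 -2.734 -1.94
v -4.209 -2.997 -3.252
v -2.817 -3.273 -2.194
v -3.911 -3.248 -3.711
v -2.519 -3.524 -2.653
v -3.54 -3.094 -4.159
v -2.148 -3.369 -3.101
v -3.27 -2.607 -4.387
v -1.878 -2.882 -3.329
v -0.106 -2.913 -0.415
v 0.369 -2.487 -1.211
v 2.001 -2.081 -0.02
v 1.526 -2.507 0.775
v 0.128 -2.115 -1.007
v 1.759 -1.71 0.184
v -0.167 -1.926 -0.667
v 1.464 -1.521 0.524
v -0.448 -1.963 -0.269
v 1.183 -1.558 0.921
v -0.651 -2.218 0.095
v 0.98 -1.812 1.286
v -0.728 -2.632 0.342
v 0.903 -2.226 1.533
v -0.663 -3.11 0.416
v 0.968 -2.704 1.606
v -0.47 -3.543 0.299
v 1.161 -3.137 1.49
v -0.194 -3.832 0.019
v 1.437 -3.426 1.209
v 0.103 -3.91 -0.361
v 1.734 -3.504 0.83
v 0.352 -3.76 -0.753
v 1.983 -3.354 0.438
v 0.496 -3.415 -1.068
v 2.127 -3.01 0.123
v 0.502 -2.956 -1.233
v 2.133 -2.55 -0.043
f 2 1 5
f 2 5 3
f 3 5 6
f 3 6 4
f 5 1 7
f 5 7 6
f 6 7 8
f 6 8 4
f 7 1 9
f 7 9 8
f 8 9 10
f 8 10 4
f 9 1 11
f 9 11 10
f 10 11 12
f 10 12 4
f 11 1 13
f 11 13 12
f 12 13 14
f 12 14 4
f 13 1 15
f 13 15 14
f 14 15 16
f 14 16 4
f 15 1 17
f 15 17 16
f 16 17 18
f 16 18 4
f 17 1 19
f 17 19 18
f 18 19 20
f 18 20 4
f 19 1 2
f 19 2 20
f 20 2 3
f 20 3 4
f 22 21 25
f 22 25 23
f 23 25 26
f 23 26 24
f 25 21 27
f 25 27 26
f 26 27 28
f 26 28 24
f 27 21 29
f 27 29 28
f 28 29 30
f 28 30 24
f 29 21 31
f 29 31 30
f 30 31 32
f 30 32 24
f 31 21 33
f 31 33 32
f 32 33 34
f 32 34 24
f 33 21 35
f 33 35 34
f 34 35 36
f 34 36 24
f 35 21 37
f 35 37 36
f 36 37 38
f 36 38 24
f 37 21 39
f 37 39 38
f 38 39 40
f 38 40 24
f 39 21 41
f 39 41 40
f 40 41 42
f 40 42 24
f 41 21 43
f 41 43 42
f 42 43 44
f 42 44 24
f 43 21 45
f 43 45 44
f 44 45 46
f 44 46 24
f 45 21 47
f 45 47 46
f 46 47 48
f 46 48 24
f 47 21 22
f 47 22 48
f 48 22 23
f 48 23 24



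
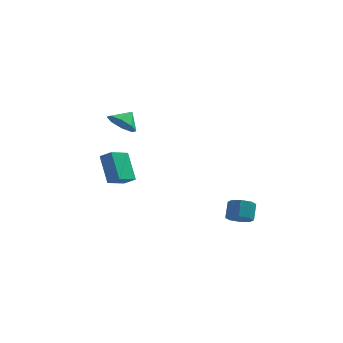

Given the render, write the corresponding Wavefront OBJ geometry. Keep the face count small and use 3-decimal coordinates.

v -3.389 -0.575 1.286
v -2.872 -0.22 0.559
v -2.911 0.095 1.954
v -3.506 0.138 0.654
v -4.072 0.079 1.12
v -4.238 -0.363 1.682
v -3.907 -0.93 2.013
v -3.272 -1.288 1.918
v -2.707 -1.229 1.453
v -2.541 -0.787 0.89
v -3.923 0.637 -1.802
v -4.637 -0.442 -1.322
v -3.233 0.389 -1.334
v -3.947 -0.69 -0.854
v -3.293 -0.45 -3.306
v -4.007 -1.529 -2.826
v -2.603 -0.698 -2.838
v -3.317 -1.777 -2.358
v 3.536 -4.196 -3.687
v 4.05 -3.794 -4.057
v 4.078 -3.062 -3.223
v 3.564 -3.464 -2.853
v 3.513 -3.632 -4.181
v 3.541 -2.9 -3.347
v 2.99 -3.801 -4.016
v 3.018 -3.069 -3.182
v 2.787 -4.201 -3.658
v 2.815 -3.469 -2.824
v 3.022 -4.598 -3.317
v 3.05 -3.866 -2.483
v 3.559 -4.76 -3.193
v 3.587 -4.028 -2.359
v 4.082 -4.591 -3.358
v 4.11 -3.859 -2.524
v 4.285 -4.191 -3.716
v 4.313 -3.459 -2.882
f 2 1 4
f 2 4 3
f 4 1 5
f 4 5 3
f 5 1 6
f 5 6 3
f 6 1 7
f 6 7 3
f 7 1 8
f 7 8 3
f 8 1 9
f 8 9 3
f 9 1 10
f 9 10 3
f 10 1 2
f 10 2 3
f 12 14 11
f 15 12 11
f 11 14 13
f 13 15 11
f 12 18 14
f 16 12 15
f 16 18 12
f 14 18 13
f 17 15 13
f 13 18 17
f 17 16 15
f 18 16 17
f 20 19 23
f 20 23 21
f 21 23 24
f 21 24 22
f 23 19 25
f 23 25 24
f 24 25 26
f 24 26 22
f 25 19 27
f 25 27 26
f 26 27 28
f 26 28 22
f 27 19 29
f 27 29 28
f 28 29 30
f 28 30 22
f 29 19 31
f 29 31 30
f 30 31 32
f 30 32 22
f 31 19 33
f 31 33 32
f 32 33 34
f 32 34 22
f 33 19 35
f 33 35 34
f 34 35 36
f 34 36 22
f 35 19 20
f 35 20 36
f 36 20 21
f 36 21 22



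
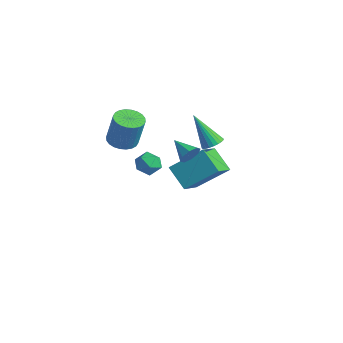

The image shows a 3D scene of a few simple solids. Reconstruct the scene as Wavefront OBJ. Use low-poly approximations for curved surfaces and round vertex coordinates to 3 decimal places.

v 0.57 -2.638 2.874
v 0.959 -2.168 2.462
v 1.021 -3.552 2.258
v 1.41 -3.082 1.846
v 1.582 -3.179 2.555
v 1.303 -2.615 2.936
v 0.677 -3.105 1.784
v 0.398 -2.541 2.165
v 1.025 -2.457 1.789
v 1.584 -2.503 2.265
v 0.396 -3.217 2.455
v 0.955 -3.263 2.931
v -0.079 1.771 1.306
v 0.407 1.931 1.638
v -1.101 1.329 3.014
v 0.292 2.138 1.622
v 0.119 2.29 1.558
v -0.083 2.362 1.456
v -0.284 2.345 1.331
v -0.455 2.24 1.202
v -0.568 2.063 1.088
v -0.606 1.843 1.008
v -0.564 1.611 0.973
v -0.449 1.404 0.989
v -0.277 1.252 1.053
v -0.074 1.18 1.155
v 0.127 1.197 1.281
v 0.298 1.302 1.41
v 0.411 1.478 1.523
v 0.449 1.699 1.603
v 0.977 -0.376 1.925
v 1.222 -0.626 2.436
v -0.177 -0.504 2.415
v 1.182 -0.154 2.466
v 1.022 0.188 2.179
v 0.835 0.2 1.743
v 0.731 -0.125 1.414
v 0.771 -0.597 1.383
v 0.931 -0.939 1.67
v 1.118 -0.951 2.106
v -3.929 1.867 -2.713
v -2.967 3.34 -1.392
v -4.782 3.283 -3.67
v -3.819 4.756 -2.35
v -2.681 1.944 -3.71
v -1.718 3.417 -2.39
v -3.533 3.36 -4.668
v -2.571 4.833 -3.347
v -3.419 -1.348 0.982
v -2.627 -1.309 0.774
v -2.168 -1.173 2.551
v -2.961 -1.212 2.758
v -2.708 -1 0.771
v -2.249 -0.863 2.548
v -2.897 -0.743 0.8
v -2.438 -0.607 2.577
v -3.165 -0.579 0.857
v -2.706 -0.442 2.633
v -3.472 -0.532 0.933
v -3.013 -0.395 2.709
v -3.772 -0.609 1.016
v -3.313 -0.472 2.792
v -4.017 -0.798 1.094
v -3.558 -0.662 2.87
v -4.172 -1.072 1.155
v -3.713 -0.935 2.931
v -4.212 -1.387 1.189
v -3.753 -1.251 2.966
v -4.131 -1.697 1.192
v -3.672 -1.56 2.969
v -3.942 -1.953 1.163
v -3.483 -1.817 2.94
v -3.674 -2.118 1.107
v -3.215 -1.981 2.883
v -3.367 -2.165 1.031
v -2.908 -2.028 2.807
v -3.067 -2.088 0.948
v -2.608 -1.951 2.724
v -2.822 -1.898 0.87
v -2.363 -1.762 2.646
v -2.667 -1.625 0.809
v -2.208 -1.488 2.585
f 1 12 6
f 1 6 2
f 1 2 8
f 1 8 11
f 1 11 12
f 2 6 10
f 6 12 5
f 12 11 3
f 11 8 7
f 8 2 9
f 4 10 5
f 4 5 3
f 4 3 7
f 4 7 9
f 4 9 10
f 5 10 6
f 3 5 12
f 7 3 11
f 9 7 8
f 10 9 2
f 14 13 16
f 14 16 15
f 16 13 17
f 16 17 15
f 17 13 18
f 17 18 15
f 18 13 19
f 18 19 15
f 19 13 20
f 19 20 15
f 20 13 21
f 20 21 15
f 21 13 22
f 21 22 15
f 22 13 23
f 22 23 15
f 23 13 24
f 23 24 15
f 24 13 25
f 24 25 15
f 25 13 26
f 25 26 15
f 26 13 27
f 26 27 15
f 27 13 28
f 27 28 15
f 28 13 29
f 28 29 15
f 29 13 30
f 29 30 15
f 30 13 14
f 30 14 15
f 32 31 34
f 32 34 33
f 34 31 35
f 34 35 33
f 35 31 36
f 35 36 33
f 36 31 37
f 36 37 33
f 37 31 38
f 37 38 33
f 38 31 39
f 38 39 33
f 39 31 40
f 39 40 33
f 40 31 32
f 40 32 33
f 42 44 41
f 45 42 41
f 41 44 43
f 43 45 41
f 42 48 44
f 46 42 45
f 46 48 42
f 44 48 43
f 47 45 43
f 43 48 47
f 47 46 45
f 48 46 47
f 50 49 53
f 50 53 51
f 51 53 54
f 51 54 52
f 53 49 55
f 53 55 54
f 54 55 56
f 54 56 52
f 55 49 57
f 55 57 56
f 56 57 58
f 56 58 52
f 57 49 59
f 57 59 58
f 58 59 60
f 58 60 52
f 59 49 61
f 59 61 60
f 60 61 62
f 60 62 52
f 61 49 63
f 61 63 62
f 62 63 64
f 62 64 52
f 63 49 65
f 63 65 64
f 64 65 66
f 64 66 52
f 65 49 67
f 65 67 66
f 66 67 68
f 66 68 52
f 67 49 69
f 67 69 68
f 68 69 70
f 68 70 52
f 69 49 71
f 69 71 70
f 70 71 72
f 70 72 52
f 71 49 73
f 71 73 72
f 72 73 74
f 72 74 52
f 73 49 75
f 73 75 74
f 74 75 76
f 74 76 52
f 75 49 77
f 75 77 76
f 76 77 78
f 76 78 52
f 77 49 79
f 77 79 78
f 78 79 80
f 78 80 52
f 79 49 81
f 79 81 80
f 80 81 82
f 80 82 52
f 81 49 50
f 81 50 82
f 82 50 51
f 82 51 52



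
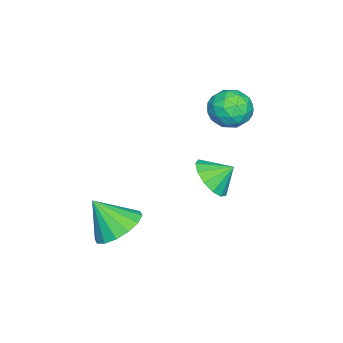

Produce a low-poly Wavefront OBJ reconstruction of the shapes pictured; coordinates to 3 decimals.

v 0.884 -0.107 0.302
v 1.47 -0.436 0.959
v 0.616 0.647 0.918
v 1.751 -0.097 0.665
v 1.756 0.24 0.256
v 1.485 0.466 -0.138
v 1.023 0.511 -0.393
v 0.516 0.359 -0.427
v 0.127 0.059 -0.23
v -0.023 -0.293 0.136
v 0.116 -0.586 0.555
v 0.498 -0.727 0.893
v 1.003 -0.672 1.044
v -2.307 0.191 2.333
v -1.796 0.046 1.55
v -3.104 -1.086 2.05
v -2.593 -1.231 1.267
v -2.189 -1.32 2.118
v -1.697 -0.531 2.293
v -3.203 -0.509 1.307
v -2.711 0.28 1.482
v -2.35 -0.387 0.916
v -1.724 -0.888 1.417
v -3.176 -0.152 2.183
v -2.55 -0.653 2.684
v -1.982 0.231 1.966
v -2.918 -1.271 1.634
v -2.681 -1.323 2.134
v -2.381 -1.408 1.674
v -1.924 -0.109 2.403
v -1.623 -0.194 1.943
v -1.854 -0.997 2.277
v -3.277 -0.846 1.657
v -2.976 -0.931 1.197
v -2.519 0.368 1.926
v -2.219 0.283 1.466
v -3.046 -0.043 1.323
v -2.007 -0.109 1.133
v -2.475 -0.86 0.967
v -2.834 -0.435 0.99
v -2.544 0.029 1.093
v -1.639 -0.404 1.428
v -2.107 -1.154 1.262
v -1.87 -1.207 1.762
v -1.58 -0.743 1.865
v -1.964 -0.658 1.055
v -2.793 0.114 2.338
v -3.261 -0.636 2.172
v -3.32 -0.297 1.735
v -3.03 0.167 1.838
v -2.425 -0.18 2.633
v -2.893 -0.931 2.467
v -2.356 -1.069 2.507
v -2.066 -0.605 2.61
v -2.936 -0.382 2.545
v 1.518 -3.476 -2.889
v 2.215 -2.795 -2.425
v 1.602 -4.464 -1.571
v 1.711 -2.62 -2.26
v 1.154 -2.673 -2.265
v 0.695 -2.942 -2.437
v 0.456 -3.354 -2.73
v 0.502 -3.799 -3.066
v 0.82 -4.157 -3.354
v 1.324 -4.333 -3.518
v 1.881 -4.279 -3.514
v 2.34 -4.01 -3.342
v 2.579 -3.598 -3.049
v 2.533 -3.154 -2.713
f 2 1 4
f 2 4 3
f 4 1 5
f 4 5 3
f 5 1 6
f 5 6 3
f 6 1 7
f 6 7 3
f 7 1 8
f 7 8 3
f 8 1 9
f 8 9 3
f 9 1 10
f 9 10 3
f 10 1 11
f 10 11 3
f 11 1 12
f 11 12 3
f 12 1 13
f 12 13 3
f 13 1 2
f 13 2 3
f 14 51 30
f 51 25 54
f 30 54 19
f 51 54 30
f 14 30 26
f 30 19 31
f 26 31 15
f 30 31 26
f 14 26 35
f 26 15 36
f 35 36 21
f 26 36 35
f 14 35 47
f 35 21 50
f 47 50 24
f 35 50 47
f 14 47 51
f 47 24 55
f 51 55 25
f 47 55 51
f 15 31 42
f 31 19 45
f 42 45 23
f 31 45 42
f 19 54 32
f 54 25 53
f 32 53 18
f 54 53 32
f 25 55 52
f 55 24 48
f 52 48 16
f 55 48 52
f 24 50 49
f 50 21 37
f 49 37 20
f 50 37 49
f 21 36 41
f 36 15 38
f 41 38 22
f 36 38 41
f 17 43 29
f 43 23 44
f 29 44 18
f 43 44 29
f 17 29 27
f 29 18 28
f 27 28 16
f 29 28 27
f 17 27 34
f 27 16 33
f 34 33 20
f 27 33 34
f 17 34 39
f 34 20 40
f 39 40 22
f 34 40 39
f 17 39 43
f 39 22 46
f 43 46 23
f 39 46 43
f 18 44 32
f 44 23 45
f 32 45 19
f 44 45 32
f 16 28 52
f 28 18 53
f 52 53 25
f 28 53 52
f 20 33 49
f 33 16 48
f 49 48 24
f 33 48 49
f 22 40 41
f 40 20 37
f 41 37 21
f 40 37 41
f 23 46 42
f 46 22 38
f 42 38 15
f 46 38 42
f 57 56 59
f 57 59 58
f 59 56 60
f 59 60 58
f 60 56 61
f 60 61 58
f 61 56 62
f 61 62 58
f 62 56 63
f 62 63 58
f 63 56 64
f 63 64 58
f 64 56 65
f 64 65 58
f 65 56 66
f 65 66 58
f 66 56 67
f 66 67 58
f 67 56 68
f 67 68 58
f 68 56 69
f 68 69 58
f 69 56 57
f 69 57 58



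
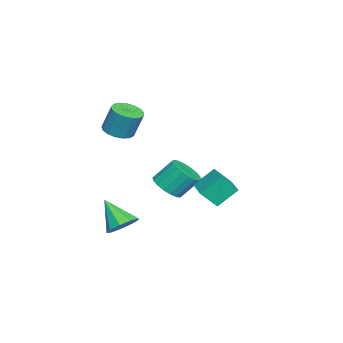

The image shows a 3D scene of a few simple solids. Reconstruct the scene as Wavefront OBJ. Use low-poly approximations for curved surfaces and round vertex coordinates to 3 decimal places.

v 3.141 2.077 0.782
v 2.594 3.018 1.799
v 2.824 2.891 -0.141
v 2.277 3.831 0.877
v 4.763 2.869 0.923
v 4.216 3.809 1.941
v 4.446 3.682 0.001
v 3.899 4.623 1.018
v 3.332 -1.629 -2.53
v 4.207 -2.048 -2.513
v 2.728 -2.831 -1.05
v 4.195 -1.53 -2.098
v 3.779 -1.059 -1.885
v 3.154 -0.855 -1.975
v 2.612 -1.013 -2.324
v 2.407 -1.46 -2.77
v 2.635 -1.986 -3.104
v 3.189 -2.345 -3.169
v 3.81 -2.37 -2.936
v -0.38 -3.061 2.788
v 0.259 -3.696 2.973
v 0.399 -3.095 4.557
v -0.24 -2.459 4.372
v 0.491 -3.354 2.822
v 0.632 -2.753 4.406
v 0.524 -2.944 2.664
v 0.664 -2.343 4.248
v 0.35 -2.561 2.534
v 0.49 -1.96 4.118
v 0.008 -2.293 2.462
v 0.149 -1.692 4.046
v -0.422 -2.2 2.465
v -0.282 -1.599 4.049
v -0.843 -2.304 2.542
v -0.703 -1.703 4.126
v -1.158 -2.582 2.675
v -1.017 -1.981 4.259
v -1.295 -2.969 2.834
v -1.154 -2.368 4.418
v -1.222 -3.377 2.983
v -1.081 -2.776 4.567
v -0.956 -3.713 3.087
v -0.816 -3.112 4.671
v -0.559 -3.899 3.122
v -0.418 -3.298 4.706
v -0.12 -3.893 3.081
v 0.02 -3.292 4.665
v -3.348 1.391 -1.499
v -2.889 1.022 -1.824
v -4.051 1.238 -2.316
v -3.592 0.869 -2.641
v -3.874 0.634 -2.078
v -3.44 0.728 -1.573
v -3.5 1.532 -2.567
v -3.066 1.626 -2.062
v -2.983 1.109 -2.485
v -3.214 0.554 -2.182
v -3.726 1.706 -1.958
v -3.957 1.151 -1.655
v -1.958 -0.805 -1.785
v -1.389 -1.404 -1.153
v -1.713 -0.393 0.097
v -2.282 0.205 -0.535
v -1.078 -1.103 -1.316
v -1.403 -0.092 -0.066
v -0.942 -0.742 -1.573
v -1.266 0.269 -0.323
v -1.007 -0.394 -1.871
v -1.331 0.617 -0.621
v -1.26 -0.128 -2.152
v -1.584 0.883 -0.902
v -1.651 0.005 -2.361
v -1.976 1.016 -1.111
v -2.103 -0.023 -2.455
v -2.428 0.987 -1.205
v -2.527 -0.207 -2.417
v -2.851 0.804 -1.167
v -2.837 -0.508 -2.254
v -3.162 0.503 -1.004
v -2.974 -0.869 -1.997
v -3.298 0.142 -0.747
v -2.909 -1.217 -1.699
v -3.233 -0.206 -0.449
v -2.656 -1.483 -1.418
v -2.98 -0.472 -0.168
v -2.264 -1.616 -1.209
v -2.589 -0.605 0.041
v -1.812 -1.587 -1.115
v -2.137 -0.577 0.135
f 2 4 1
f 5 2 1
f 1 4 3
f 3 5 1
f 2 8 4
f 6 2 5
f 6 8 2
f 4 8 3
f 7 5 3
f 3 8 7
f 7 6 5
f 8 6 7
f 10 9 12
f 10 12 11
f 12 9 13
f 12 13 11
f 13 9 14
f 13 14 11
f 14 9 15
f 14 15 11
f 15 9 16
f 15 16 11
f 16 9 17
f 16 17 11
f 17 9 18
f 17 18 11
f 18 9 19
f 18 19 11
f 19 9 10
f 19 10 11
f 21 20 24
f 21 24 22
f 22 24 25
f 22 25 23
f 24 20 26
f 24 26 25
f 25 26 27
f 25 27 23
f 26 20 28
f 26 28 27
f 27 28 29
f 27 29 23
f 28 20 30
f 28 30 29
f 29 30 31
f 29 31 23
f 30 20 32
f 30 32 31
f 31 32 33
f 31 33 23
f 32 20 34
f 32 34 33
f 33 34 35
f 33 35 23
f 34 20 36
f 34 36 35
f 35 36 37
f 35 37 23
f 36 20 38
f 36 38 37
f 37 38 39
f 37 39 23
f 38 20 40
f 38 40 39
f 39 40 41
f 39 41 23
f 40 20 42
f 40 42 41
f 41 42 43
f 41 43 23
f 42 20 44
f 42 44 43
f 43 44 45
f 43 45 23
f 44 20 46
f 44 46 45
f 45 46 47
f 45 47 23
f 46 20 21
f 46 21 47
f 47 21 22
f 47 22 23
f 48 59 53
f 48 53 49
f 48 49 55
f 48 55 58
f 48 58 59
f 49 53 57
f 53 59 52
f 59 58 50
f 58 55 54
f 55 49 56
f 51 57 52
f 51 52 50
f 51 50 54
f 51 54 56
f 51 56 57
f 52 57 53
f 50 52 59
f 54 50 58
f 56 54 55
f 57 56 49
f 61 60 64
f 61 64 62
f 62 64 65
f 62 65 63
f 64 60 66
f 64 66 65
f 65 66 67
f 65 67 63
f 66 60 68
f 66 68 67
f 67 68 69
f 67 69 63
f 68 60 70
f 68 70 69
f 69 70 71
f 69 71 63
f 70 60 72
f 70 72 71
f 71 72 73
f 71 73 63
f 72 60 74
f 72 74 73
f 73 74 75
f 73 75 63
f 74 60 76
f 74 76 75
f 75 76 77
f 75 77 63
f 76 60 78
f 76 78 77
f 77 78 79
f 77 79 63
f 78 60 80
f 78 80 79
f 79 80 81
f 79 81 63
f 80 60 82
f 80 82 81
f 81 82 83
f 81 83 63
f 82 60 84
f 82 84 83
f 83 84 85
f 83 85 63
f 84 60 86
f 84 86 85
f 85 86 87
f 85 87 63
f 86 60 88
f 86 88 87
f 87 88 89
f 87 89 63
f 88 60 61
f 88 61 89
f 89 61 62
f 89 62 63



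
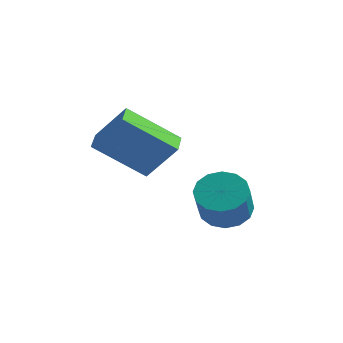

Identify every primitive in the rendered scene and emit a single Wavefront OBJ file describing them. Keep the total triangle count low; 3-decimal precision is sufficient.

v 3.24 0.932 -0.637
v 4.025 1.369 -0.581
v 4.444 0.466 0.594
v 3.66 0.028 0.537
v 3.736 1.602 -0.299
v 4.155 0.699 0.876
v 3.315 1.655 -0.107
v 3.734 0.752 1.067
v 2.873 1.515 -0.058
v 3.293 0.611 1.117
v 2.53 1.218 -0.164
v 2.95 0.314 1.011
v 2.378 0.844 -0.397
v 2.797 -0.059 0.778
v 2.456 0.494 -0.694
v 2.875 -0.409 0.481
v 2.745 0.261 -0.976
v 3.164 -0.642 0.199
v 3.166 0.208 -1.167
v 3.585 -0.695 0.007
v 3.607 0.349 -1.217
v 4.027 -0.555 -0.042
v 3.95 0.646 -1.111
v 4.37 -0.258 0.064
v 4.103 1.019 -0.878
v 4.522 0.116 0.297
v 1.045 -0.352 0.695
v -0.372 -1.387 2.021
v 0.607 0.453 0.855
v -0.81 -0.583 2.181
v 2.07 -0.057 2.019
v 0.653 -1.093 3.345
v 1.632 0.747 2.179
v 0.215 -0.288 3.505
f 2 1 5
f 2 5 3
f 3 5 6
f 3 6 4
f 5 1 7
f 5 7 6
f 6 7 8
f 6 8 4
f 7 1 9
f 7 9 8
f 8 9 10
f 8 10 4
f 9 1 11
f 9 11 10
f 10 11 12
f 10 12 4
f 11 1 13
f 11 13 12
f 12 13 14
f 12 14 4
f 13 1 15
f 13 15 14
f 14 15 16
f 14 16 4
f 15 1 17
f 15 17 16
f 16 17 18
f 16 18 4
f 17 1 19
f 17 19 18
f 18 19 20
f 18 20 4
f 19 1 21
f 19 21 20
f 20 21 22
f 20 22 4
f 21 1 23
f 21 23 22
f 22 23 24
f 22 24 4
f 23 1 25
f 23 25 24
f 24 25 26
f 24 26 4
f 25 1 2
f 25 2 26
f 26 2 3
f 26 3 4
f 28 30 27
f 31 28 27
f 27 30 29
f 29 31 27
f 28 34 30
f 32 28 31
f 32 34 28
f 30 34 29
f 33 31 29
f 29 34 33
f 33 32 31
f 34 32 33



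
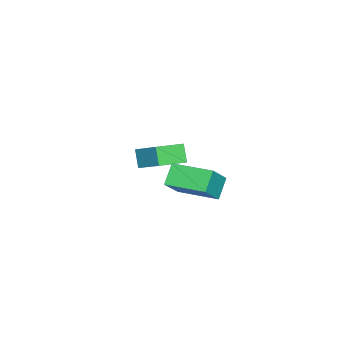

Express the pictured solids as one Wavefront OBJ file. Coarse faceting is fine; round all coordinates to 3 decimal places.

v -2.226 -4.126 -3.373
v -1.507 -2.733 -2.264
v -3.392 -3.284 -3.674
v -2.673 -1.891 -2.565
v -1.727 -3.729 -4.195
v -1.008 -2.336 -3.086
v -2.893 -2.887 -4.496
v -2.174 -1.494 -3.387
v 2.884 0.4 -1.161
v 2.03 0.36 -0.421
v 3.004 2.331 -0.918
v 2.15 2.291 -0.179
v 3.81 0.209 -0.101
v 2.956 0.169 0.638
v 3.93 2.14 0.141
v 3.076 2.1 0.881
f 2 4 1
f 5 2 1
f 1 4 3
f 3 5 1
f 2 8 4
f 6 2 5
f 6 8 2
f 4 8 3
f 7 5 3
f 3 8 7
f 7 6 5
f 8 6 7
f 10 12 9
f 13 10 9
f 9 12 11
f 11 13 9
f 10 16 12
f 14 10 13
f 14 16 10
f 12 16 11
f 15 13 11
f 11 16 15
f 15 14 13
f 16 14 15



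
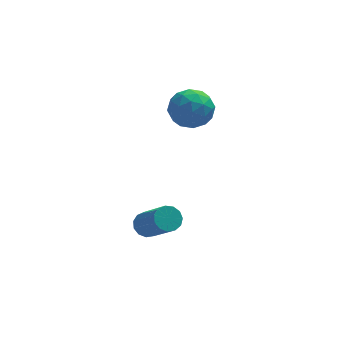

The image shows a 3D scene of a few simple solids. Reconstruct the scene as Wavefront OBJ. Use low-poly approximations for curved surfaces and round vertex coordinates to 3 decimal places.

v -0.636 4.336 -1.088
v 0.167 4.248 -0.431
v -1.587 3.412 -0.049
v -0.784 3.324 0.608
v -1.252 4.245 0.477
v -0.664 4.816 -0.165
v -0.756 2.844 -0.315
v -0.168 3.415 -0.957
v 0.092 3.326 0.047
v -0.214 4.192 0.536
v -1.206 3.468 -1.016
v -1.512 4.334 -0.527
v -0.151 4.373 -0.85
v -1.269 3.287 0.37
v -1.544 3.828 0.294
v -1.072 3.777 0.68
v -0.639 4.707 -0.694
v -0.167 4.655 -0.308
v -1.001 4.654 0.226
v -1.253 3.005 -0.172
v -0.781 2.953 0.214
v -0.348 3.883 -1.16
v 0.124 3.832 -0.774
v -0.419 3.006 -0.706
v 0.277 3.779 -0.184
v -0.282 3.236 0.427
v -0.266 2.954 -0.116
v 0.08 3.29 -0.493
v 0.097 4.288 0.104
v -0.462 3.745 0.715
v -0.737 4.287 0.638
v -0.391 4.622 0.261
v 0.053 3.746 0.385
v -0.958 3.915 -1.195
v -1.517 3.372 -0.584
v -1.029 3.038 -0.741
v -0.683 3.373 -1.118
v -1.138 4.424 -0.907
v -1.697 3.881 -0.296
v -1.5 4.37 0.013
v -1.154 4.706 -0.364
v -1.473 3.914 -0.865
v -2.972 -0.069 -4.143
v -2.745 -0.435 -4.576
v -2.061 -1.816 -3.049
v -2.288 -1.451 -2.617
v -2.493 -0.217 -4.491
v -1.809 -1.598 -2.965
v -2.394 0.048 -4.297
v -1.709 -1.333 -2.77
v -2.478 0.276 -4.053
v -1.793 -1.106 -2.526
v -2.719 0.394 -3.838
v -2.034 -0.988 -2.311
v -3.04 0.365 -3.72
v -2.355 -1.017 -2.193
v -3.34 0.198 -3.737
v -2.656 -1.184 -2.21
v -3.523 -0.054 -3.882
v -2.839 -1.435 -2.355
v -3.532 -0.31 -4.111
v -2.847 -1.692 -2.584
v -3.362 -0.49 -4.35
v -2.678 -1.872 -2.823
v -3.069 -0.537 -4.523
v -2.385 -1.918 -2.996
f 1 38 17
f 38 12 41
f 17 41 6
f 38 41 17
f 1 17 13
f 17 6 18
f 13 18 2
f 17 18 13
f 1 13 22
f 13 2 23
f 22 23 8
f 13 23 22
f 1 22 34
f 22 8 37
f 34 37 11
f 22 37 34
f 1 34 38
f 34 11 42
f 38 42 12
f 34 42 38
f 2 18 29
f 18 6 32
f 29 32 10
f 18 32 29
f 6 41 19
f 41 12 40
f 19 40 5
f 41 40 19
f 12 42 39
f 42 11 35
f 39 35 3
f 42 35 39
f 11 37 36
f 37 8 24
f 36 24 7
f 37 24 36
f 8 23 28
f 23 2 25
f 28 25 9
f 23 25 28
f 4 30 16
f 30 10 31
f 16 31 5
f 30 31 16
f 4 16 14
f 16 5 15
f 14 15 3
f 16 15 14
f 4 14 21
f 14 3 20
f 21 20 7
f 14 20 21
f 4 21 26
f 21 7 27
f 26 27 9
f 21 27 26
f 4 26 30
f 26 9 33
f 30 33 10
f 26 33 30
f 5 31 19
f 31 10 32
f 19 32 6
f 31 32 19
f 3 15 39
f 15 5 40
f 39 40 12
f 15 40 39
f 7 20 36
f 20 3 35
f 36 35 11
f 20 35 36
f 9 27 28
f 27 7 24
f 28 24 8
f 27 24 28
f 10 33 29
f 33 9 25
f 29 25 2
f 33 25 29
f 44 43 47
f 44 47 45
f 45 47 48
f 45 48 46
f 47 43 49
f 47 49 48
f 48 49 50
f 48 50 46
f 49 43 51
f 49 51 50
f 50 51 52
f 50 52 46
f 51 43 53
f 51 53 52
f 52 53 54
f 52 54 46
f 53 43 55
f 53 55 54
f 54 55 56
f 54 56 46
f 55 43 57
f 55 57 56
f 56 57 58
f 56 58 46
f 57 43 59
f 57 59 58
f 58 59 60
f 58 60 46
f 59 43 61
f 59 61 60
f 60 61 62
f 60 62 46
f 61 43 63
f 61 63 62
f 62 63 64
f 62 64 46
f 63 43 65
f 63 65 64
f 64 65 66
f 64 66 46
f 65 43 44
f 65 44 66
f 66 44 45
f 66 45 46



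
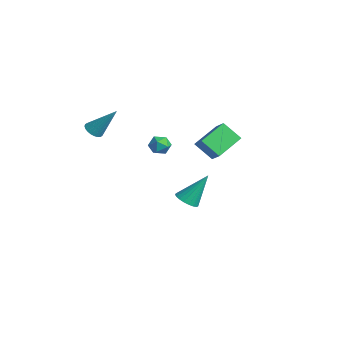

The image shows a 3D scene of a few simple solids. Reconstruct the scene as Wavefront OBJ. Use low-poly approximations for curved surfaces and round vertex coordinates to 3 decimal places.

v -0.422 0.247 1.065
v -0.946 1.81 1.788
v -1.293 0.265 0.394
v -1.818 1.828 1.118
v 0.318 0.932 0.122
v -0.207 2.495 0.846
v -0.554 0.95 -0.548
v -1.078 2.513 0.175
v 2.587 -3.462 2.879
v 2.995 -3.154 3.266
v 2.765 -4.346 3.394
v 3.173 -4.038 3.781
v 2.545 -3.913 3.813
v 2.435 -3.367 3.495
v 3.325 -4.133 3.165
v 3.215 -3.587 2.847
v 3.451 -3.569 3.443
v 2.969 -3.433 3.843
v 2.791 -4.067 2.817
v 2.309 -3.931 3.217
v -3.792 -4.452 1.366
v -3.496 -4.092 0.988
v -3.008 -3.448 2.934
v -3.697 -3.976 1.014
v -3.913 -3.932 1.093
v -4.11 -3.967 1.214
v -4.259 -4.076 1.359
v -4.337 -4.242 1.504
v -4.331 -4.441 1.628
v -4.244 -4.641 1.713
v -4.087 -4.812 1.744
v -3.886 -4.929 1.718
v -3.67 -4.973 1.639
v -3.473 -4.937 1.518
v -3.324 -4.828 1.373
v -3.247 -4.662 1.228
v -3.252 -4.464 1.104
v -3.34 -4.264 1.019
v -2.345 0.337 -4.527
v -1.797 -0.109 -4.277
v -2.155 1.543 -2.793
v -1.638 0.103 -4.441
v -1.601 0.355 -4.621
v -1.693 0.604 -4.784
v -1.898 0.808 -4.903
v -2.18 0.929 -4.957
v -2.491 0.949 -4.936
v -2.776 0.862 -4.845
v -2.987 0.685 -4.698
v -3.087 0.448 -4.522
v -3.059 0.191 -4.347
v -2.907 -0.04 -4.203
v -2.658 -0.206 -4.115
v -2.355 -0.278 -4.098
v -2.05 -0.244 -4.155
f 2 4 1
f 5 2 1
f 1 4 3
f 3 5 1
f 2 8 4
f 6 2 5
f 6 8 2
f 4 8 3
f 7 5 3
f 3 8 7
f 7 6 5
f 8 6 7
f 9 20 14
f 9 14 10
f 9 10 16
f 9 16 19
f 9 19 20
f 10 14 18
f 14 20 13
f 20 19 11
f 19 16 15
f 16 10 17
f 12 18 13
f 12 13 11
f 12 11 15
f 12 15 17
f 12 17 18
f 13 18 14
f 11 13 20
f 15 11 19
f 17 15 16
f 18 17 10
f 22 21 24
f 22 24 23
f 24 21 25
f 24 25 23
f 25 21 26
f 25 26 23
f 26 21 27
f 26 27 23
f 27 21 28
f 27 28 23
f 28 21 29
f 28 29 23
f 29 21 30
f 29 30 23
f 30 21 31
f 30 31 23
f 31 21 32
f 31 32 23
f 32 21 33
f 32 33 23
f 33 21 34
f 33 34 23
f 34 21 35
f 34 35 23
f 35 21 36
f 35 36 23
f 36 21 37
f 36 37 23
f 37 21 38
f 37 38 23
f 38 21 22
f 38 22 23
f 40 39 42
f 40 42 41
f 42 39 43
f 42 43 41
f 43 39 44
f 43 44 41
f 44 39 45
f 44 45 41
f 45 39 46
f 45 46 41
f 46 39 47
f 46 47 41
f 47 39 48
f 47 48 41
f 48 39 49
f 48 49 41
f 49 39 50
f 49 50 41
f 50 39 51
f 50 51 41
f 51 39 52
f 51 52 41
f 52 39 53
f 52 53 41
f 53 39 54
f 53 54 41
f 54 39 55
f 54 55 41
f 55 39 40
f 55 40 41

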